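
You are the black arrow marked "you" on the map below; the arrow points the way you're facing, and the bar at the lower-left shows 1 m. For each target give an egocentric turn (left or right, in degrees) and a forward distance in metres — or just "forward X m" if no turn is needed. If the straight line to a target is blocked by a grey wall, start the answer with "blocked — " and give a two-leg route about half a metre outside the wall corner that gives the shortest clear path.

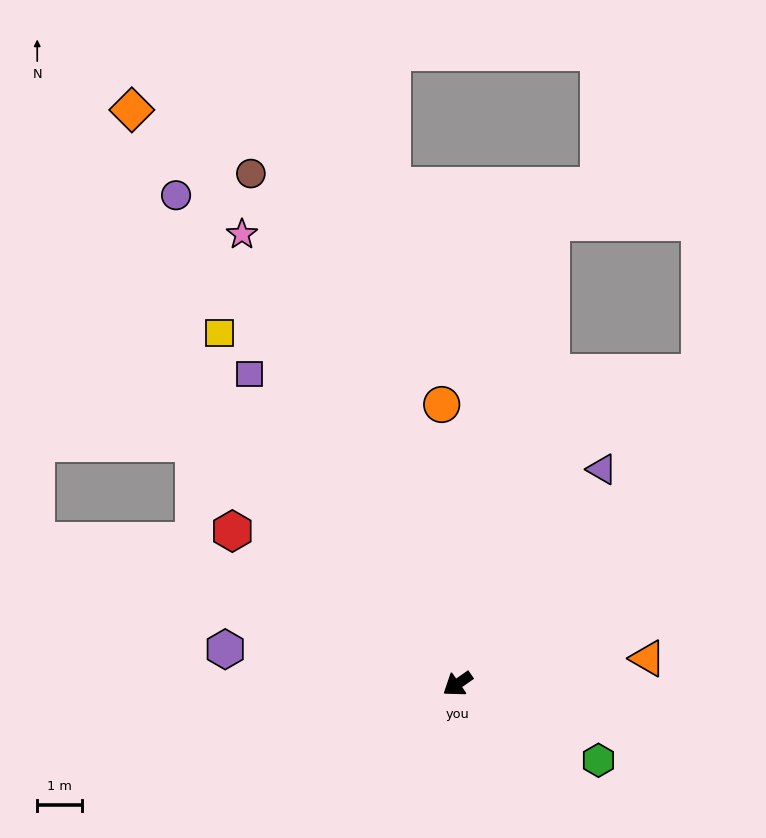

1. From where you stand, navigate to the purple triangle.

turn right 159°, forward 5.8 m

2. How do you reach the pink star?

turn right 99°, forward 11.1 m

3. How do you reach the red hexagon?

turn right 69°, forward 6.1 m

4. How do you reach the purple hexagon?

turn right 43°, forward 5.2 m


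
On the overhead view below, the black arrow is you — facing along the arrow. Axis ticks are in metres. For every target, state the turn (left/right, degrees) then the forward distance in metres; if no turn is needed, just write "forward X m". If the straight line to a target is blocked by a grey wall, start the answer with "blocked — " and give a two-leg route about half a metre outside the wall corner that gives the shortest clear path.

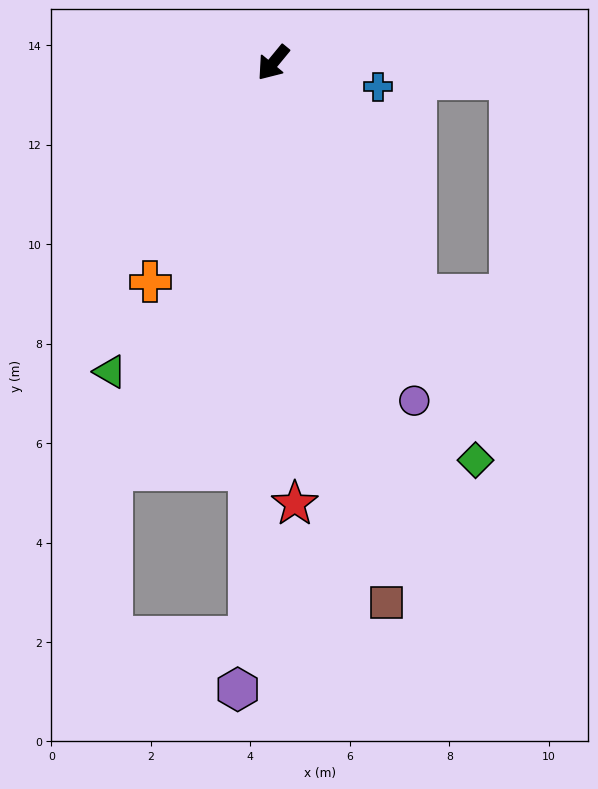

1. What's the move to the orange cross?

turn left 10°, forward 5.0 m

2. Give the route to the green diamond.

turn left 66°, forward 9.0 m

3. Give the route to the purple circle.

turn left 62°, forward 7.4 m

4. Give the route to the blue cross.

turn left 117°, forward 2.2 m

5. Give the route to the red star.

turn left 42°, forward 8.9 m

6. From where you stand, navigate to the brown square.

turn left 51°, forward 11.1 m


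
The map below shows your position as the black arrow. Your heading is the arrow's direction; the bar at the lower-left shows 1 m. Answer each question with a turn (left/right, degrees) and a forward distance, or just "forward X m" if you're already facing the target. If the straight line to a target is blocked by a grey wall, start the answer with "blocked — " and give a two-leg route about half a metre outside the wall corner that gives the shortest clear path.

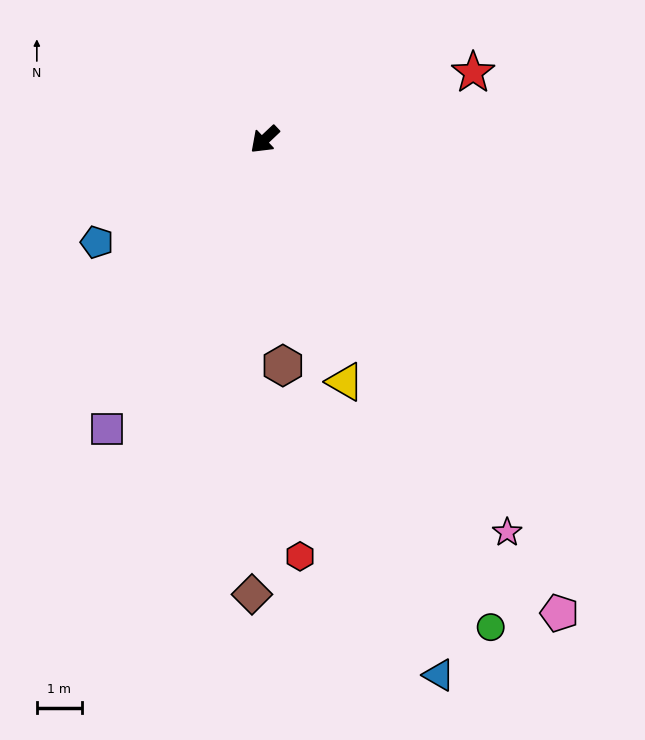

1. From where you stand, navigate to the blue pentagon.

turn right 12°, forward 4.4 m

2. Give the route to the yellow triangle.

turn left 65°, forward 5.7 m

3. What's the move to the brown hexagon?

turn left 51°, forward 5.1 m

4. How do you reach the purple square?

turn left 18°, forward 7.4 m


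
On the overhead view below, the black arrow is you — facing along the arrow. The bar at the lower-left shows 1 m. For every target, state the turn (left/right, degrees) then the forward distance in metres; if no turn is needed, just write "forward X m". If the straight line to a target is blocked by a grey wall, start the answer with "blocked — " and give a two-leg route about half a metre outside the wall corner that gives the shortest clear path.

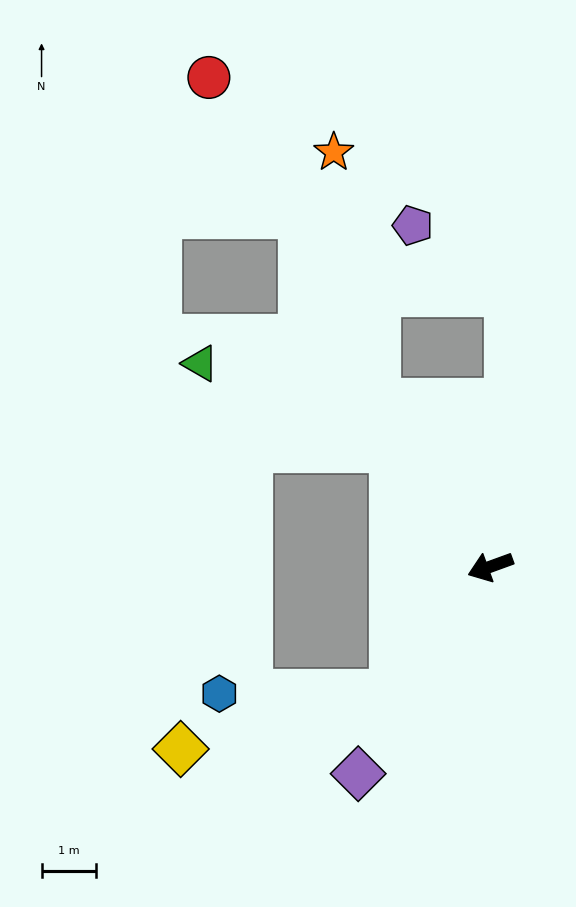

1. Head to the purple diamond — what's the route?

turn left 37°, forward 4.5 m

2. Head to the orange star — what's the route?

blocked — turn right 76°, forward 3.7 m, then turn right 24°, forward 4.7 m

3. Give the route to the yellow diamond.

blocked — turn left 32°, forward 2.9 m, then turn right 37°, forward 4.0 m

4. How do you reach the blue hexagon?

blocked — turn left 32°, forward 2.9 m, then turn right 52°, forward 3.2 m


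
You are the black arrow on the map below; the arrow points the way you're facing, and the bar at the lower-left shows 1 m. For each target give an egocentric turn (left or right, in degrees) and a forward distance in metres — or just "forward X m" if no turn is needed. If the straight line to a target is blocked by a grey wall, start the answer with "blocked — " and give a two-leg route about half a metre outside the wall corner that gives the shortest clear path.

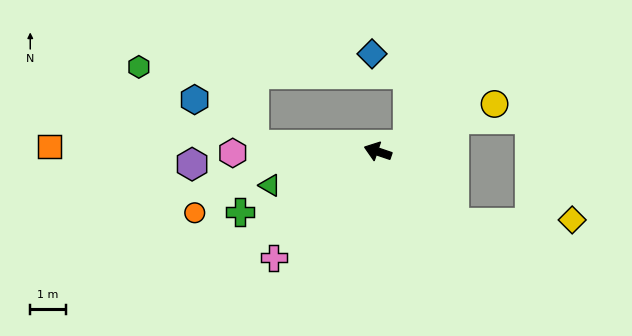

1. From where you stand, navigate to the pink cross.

turn left 64°, forward 4.2 m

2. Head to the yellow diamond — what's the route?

blocked — turn left 156°, forward 2.9 m, then turn left 44°, forward 3.3 m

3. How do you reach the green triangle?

turn left 36°, forward 3.2 m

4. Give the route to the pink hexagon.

turn left 19°, forward 4.1 m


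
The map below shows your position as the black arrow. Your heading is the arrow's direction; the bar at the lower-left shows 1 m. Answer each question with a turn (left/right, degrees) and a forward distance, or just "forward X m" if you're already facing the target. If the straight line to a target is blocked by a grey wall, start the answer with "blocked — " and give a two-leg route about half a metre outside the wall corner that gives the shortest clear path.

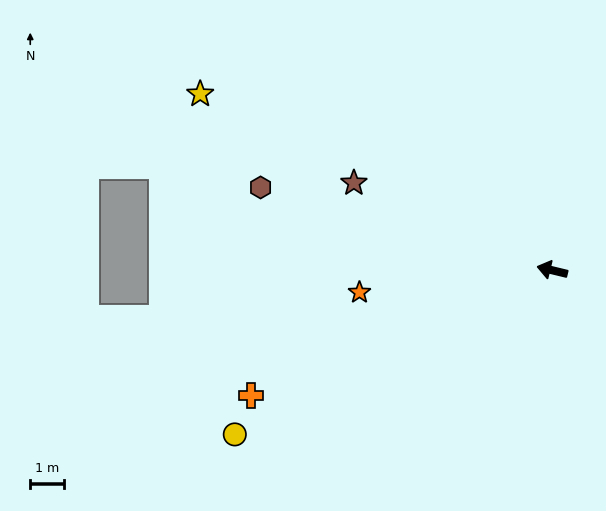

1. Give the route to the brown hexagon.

turn right 2°, forward 9.0 m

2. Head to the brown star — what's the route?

turn right 10°, forward 6.5 m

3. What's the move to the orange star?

turn left 20°, forward 5.8 m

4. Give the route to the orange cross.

turn left 36°, forward 9.7 m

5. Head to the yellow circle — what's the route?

turn left 41°, forward 10.6 m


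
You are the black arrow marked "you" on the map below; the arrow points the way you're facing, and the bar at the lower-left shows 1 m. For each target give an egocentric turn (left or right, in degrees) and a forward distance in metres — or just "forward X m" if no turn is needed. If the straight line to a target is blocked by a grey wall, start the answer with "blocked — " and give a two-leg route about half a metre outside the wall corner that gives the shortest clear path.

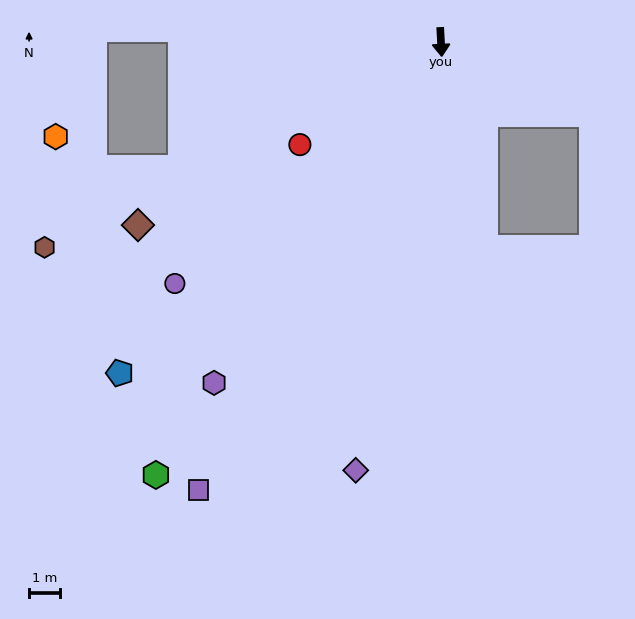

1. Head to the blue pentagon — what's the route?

turn right 47°, forward 14.9 m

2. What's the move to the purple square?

turn right 31°, forward 16.4 m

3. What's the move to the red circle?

turn right 57°, forward 5.6 m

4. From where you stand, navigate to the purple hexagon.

turn right 37°, forward 13.2 m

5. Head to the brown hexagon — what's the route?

turn right 66°, forward 14.4 m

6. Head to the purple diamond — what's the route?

turn right 14°, forward 14.1 m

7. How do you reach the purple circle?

turn right 51°, forward 11.6 m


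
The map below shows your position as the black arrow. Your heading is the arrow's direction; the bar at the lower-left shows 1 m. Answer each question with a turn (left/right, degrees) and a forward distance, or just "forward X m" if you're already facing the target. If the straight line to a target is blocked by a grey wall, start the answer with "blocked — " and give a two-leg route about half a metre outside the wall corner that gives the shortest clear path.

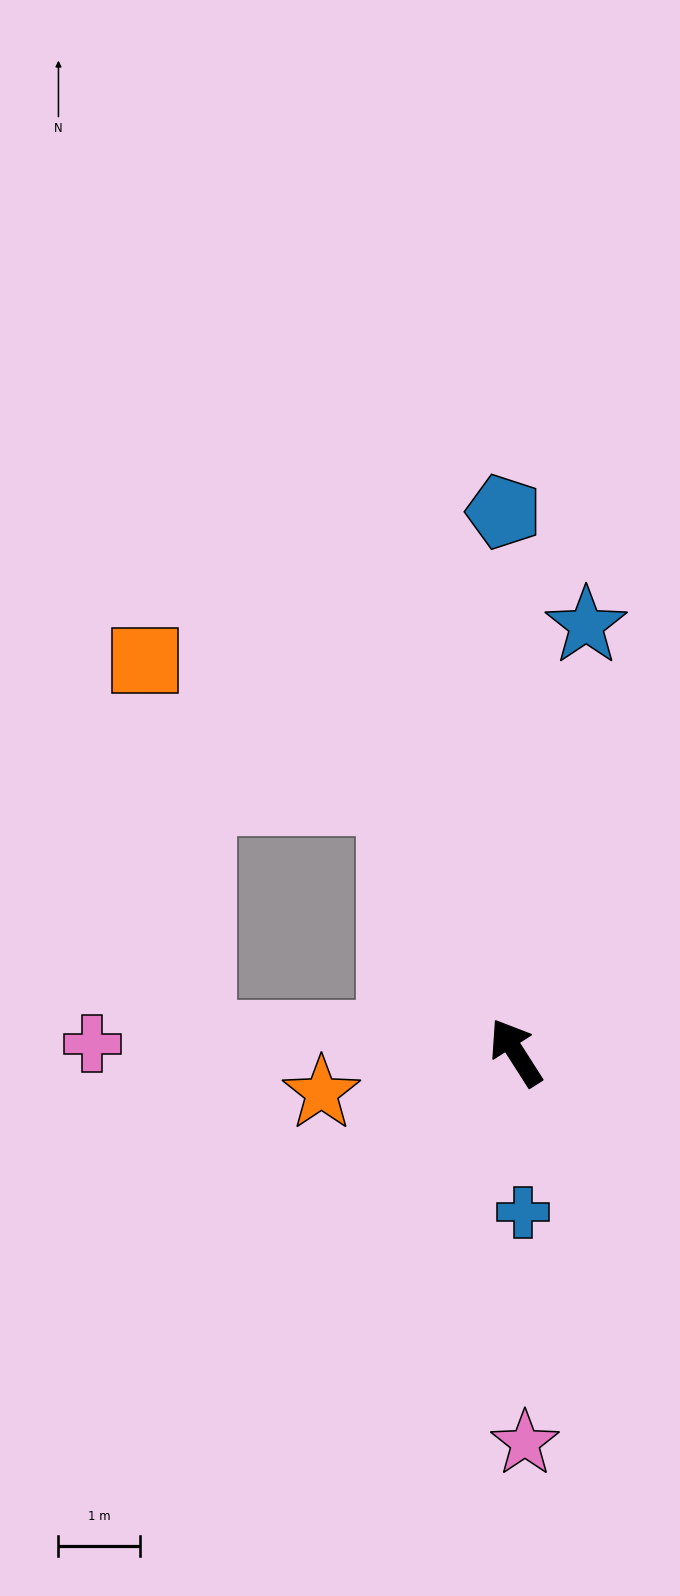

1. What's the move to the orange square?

blocked — turn right 6°, forward 3.4 m, then turn left 34°, forward 3.5 m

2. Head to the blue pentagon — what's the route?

turn right 31°, forward 6.6 m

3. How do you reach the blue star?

turn right 42°, forward 5.3 m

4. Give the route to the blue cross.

turn left 150°, forward 1.9 m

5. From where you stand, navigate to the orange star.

turn left 69°, forward 2.4 m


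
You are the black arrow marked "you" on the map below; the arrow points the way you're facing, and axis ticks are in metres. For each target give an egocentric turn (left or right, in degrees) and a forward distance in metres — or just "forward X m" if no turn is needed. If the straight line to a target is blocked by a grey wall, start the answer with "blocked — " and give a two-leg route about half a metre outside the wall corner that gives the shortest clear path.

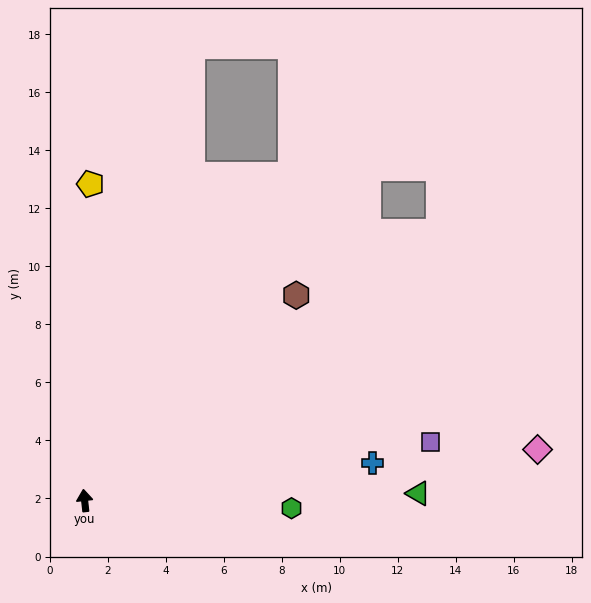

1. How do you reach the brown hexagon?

turn right 52°, forward 10.2 m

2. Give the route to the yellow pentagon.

turn right 7°, forward 10.9 m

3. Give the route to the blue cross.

turn right 89°, forward 10.0 m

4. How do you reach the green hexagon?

turn right 98°, forward 7.1 m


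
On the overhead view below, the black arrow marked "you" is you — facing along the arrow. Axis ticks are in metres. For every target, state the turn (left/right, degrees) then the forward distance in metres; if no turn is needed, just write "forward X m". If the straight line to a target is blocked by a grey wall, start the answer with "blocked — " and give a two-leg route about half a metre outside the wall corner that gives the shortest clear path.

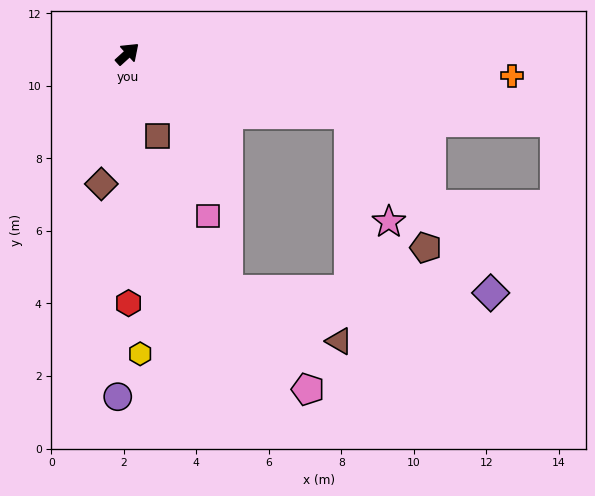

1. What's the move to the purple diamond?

blocked — turn right 57°, forward 6.3 m, then turn right 37°, forward 6.3 m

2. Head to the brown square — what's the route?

turn right 112°, forward 2.4 m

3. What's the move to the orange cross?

turn right 46°, forward 10.6 m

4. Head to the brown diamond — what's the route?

turn right 144°, forward 3.7 m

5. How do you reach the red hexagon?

turn right 132°, forward 6.9 m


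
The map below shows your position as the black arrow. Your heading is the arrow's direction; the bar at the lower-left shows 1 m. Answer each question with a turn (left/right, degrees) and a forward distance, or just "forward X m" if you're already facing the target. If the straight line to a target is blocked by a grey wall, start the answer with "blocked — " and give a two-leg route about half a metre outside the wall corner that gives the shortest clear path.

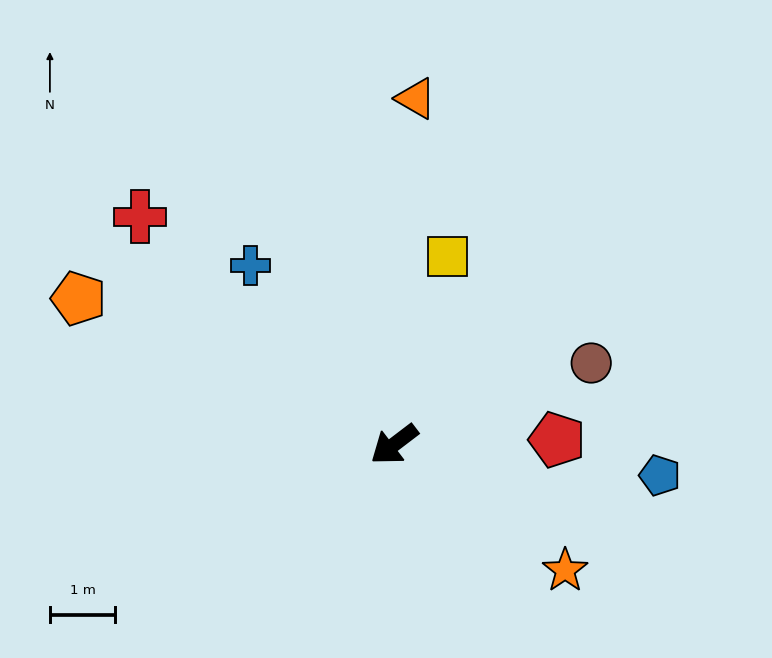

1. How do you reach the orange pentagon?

turn right 62°, forward 5.3 m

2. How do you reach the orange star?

turn left 106°, forward 3.2 m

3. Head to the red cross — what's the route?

turn right 79°, forward 5.2 m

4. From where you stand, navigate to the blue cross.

turn right 89°, forward 3.5 m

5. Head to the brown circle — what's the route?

turn left 165°, forward 3.3 m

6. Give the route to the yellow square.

turn right 143°, forward 3.0 m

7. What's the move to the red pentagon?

turn left 144°, forward 2.5 m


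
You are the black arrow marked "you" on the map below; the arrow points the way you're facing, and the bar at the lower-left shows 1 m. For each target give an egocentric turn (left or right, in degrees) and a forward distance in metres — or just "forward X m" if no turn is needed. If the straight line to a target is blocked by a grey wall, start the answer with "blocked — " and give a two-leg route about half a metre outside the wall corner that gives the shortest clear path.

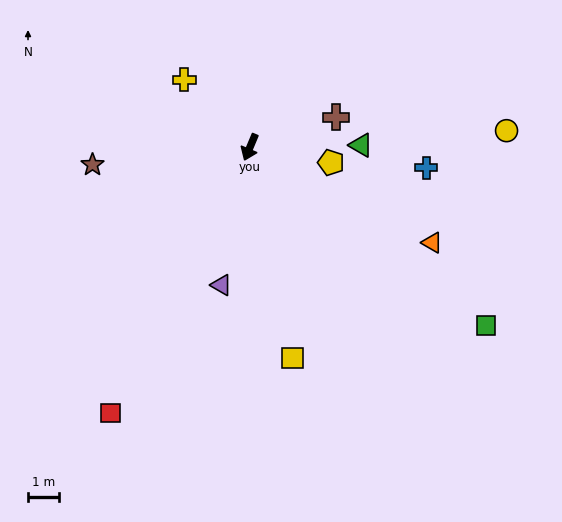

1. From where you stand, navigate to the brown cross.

turn left 132°, forward 3.0 m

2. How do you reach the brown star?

turn right 61°, forward 5.2 m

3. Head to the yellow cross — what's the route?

turn right 113°, forward 3.1 m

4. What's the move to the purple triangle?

turn left 11°, forward 4.6 m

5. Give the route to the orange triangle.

turn left 85°, forward 6.7 m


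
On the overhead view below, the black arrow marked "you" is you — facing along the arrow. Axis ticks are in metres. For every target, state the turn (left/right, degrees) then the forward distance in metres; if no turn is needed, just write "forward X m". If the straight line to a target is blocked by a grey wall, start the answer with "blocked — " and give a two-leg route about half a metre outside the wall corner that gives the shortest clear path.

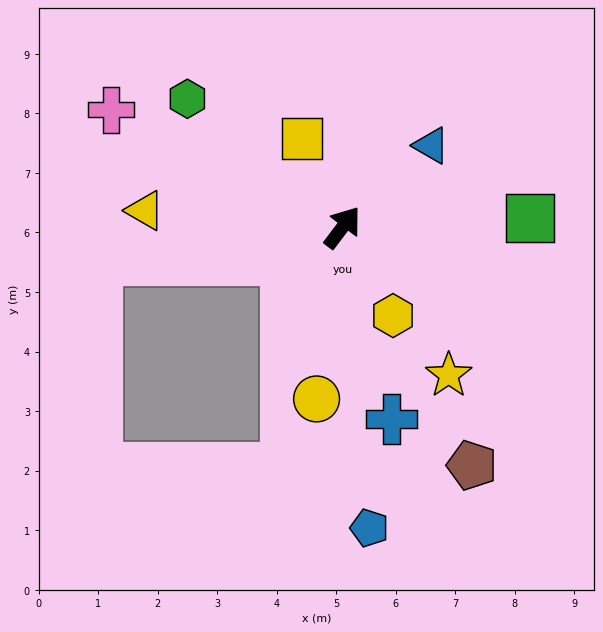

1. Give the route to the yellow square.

turn left 62°, forward 1.6 m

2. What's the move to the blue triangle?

turn right 10°, forward 2.0 m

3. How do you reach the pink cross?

turn left 100°, forward 4.4 m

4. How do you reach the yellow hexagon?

turn right 113°, forward 1.7 m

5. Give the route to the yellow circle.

turn right 152°, forward 2.9 m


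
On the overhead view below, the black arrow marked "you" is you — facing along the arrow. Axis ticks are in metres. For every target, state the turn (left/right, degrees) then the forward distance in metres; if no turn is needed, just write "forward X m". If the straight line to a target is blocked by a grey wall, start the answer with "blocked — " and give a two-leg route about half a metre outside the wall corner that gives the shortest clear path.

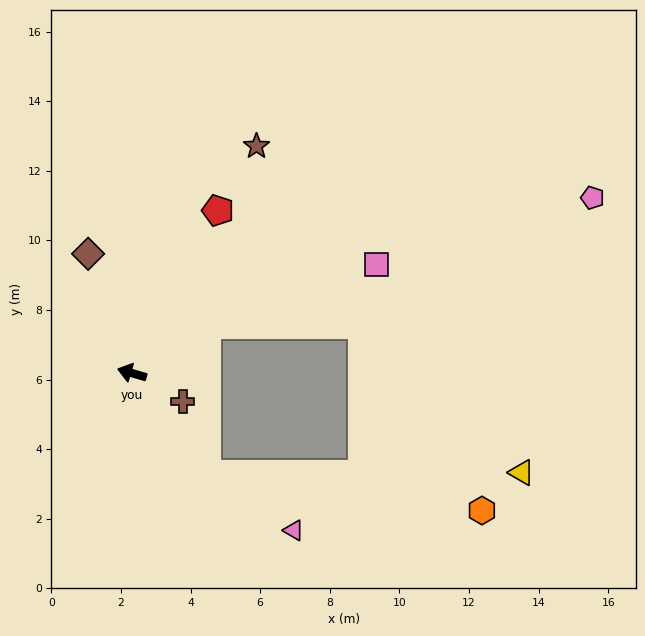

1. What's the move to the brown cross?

turn left 167°, forward 1.7 m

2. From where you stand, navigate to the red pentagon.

turn right 102°, forward 5.3 m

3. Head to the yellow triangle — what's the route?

blocked — turn left 142°, forward 3.6 m, then turn left 55°, forward 9.1 m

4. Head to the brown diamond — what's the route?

turn right 54°, forward 3.7 m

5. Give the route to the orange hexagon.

blocked — turn left 142°, forward 3.6 m, then turn left 47°, forward 8.0 m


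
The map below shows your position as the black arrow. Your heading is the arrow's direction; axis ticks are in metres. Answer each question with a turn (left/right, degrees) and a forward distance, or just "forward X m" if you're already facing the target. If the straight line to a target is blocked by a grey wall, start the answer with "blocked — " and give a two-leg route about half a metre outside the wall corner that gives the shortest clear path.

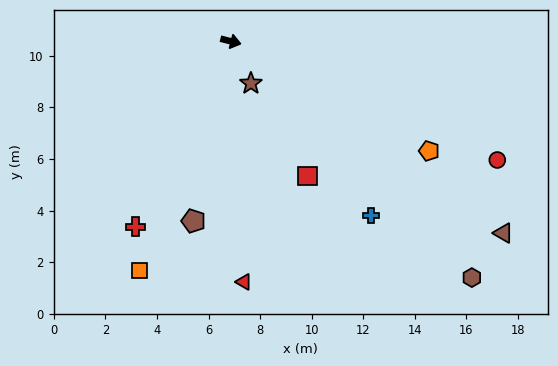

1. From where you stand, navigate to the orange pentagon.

turn right 15°, forward 8.8 m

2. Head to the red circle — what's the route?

turn right 10°, forward 11.3 m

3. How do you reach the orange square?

turn right 97°, forward 9.6 m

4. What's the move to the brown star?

turn right 50°, forward 1.8 m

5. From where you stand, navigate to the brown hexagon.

turn right 30°, forward 13.1 m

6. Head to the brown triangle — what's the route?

turn right 21°, forward 12.9 m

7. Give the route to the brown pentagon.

turn right 87°, forward 7.1 m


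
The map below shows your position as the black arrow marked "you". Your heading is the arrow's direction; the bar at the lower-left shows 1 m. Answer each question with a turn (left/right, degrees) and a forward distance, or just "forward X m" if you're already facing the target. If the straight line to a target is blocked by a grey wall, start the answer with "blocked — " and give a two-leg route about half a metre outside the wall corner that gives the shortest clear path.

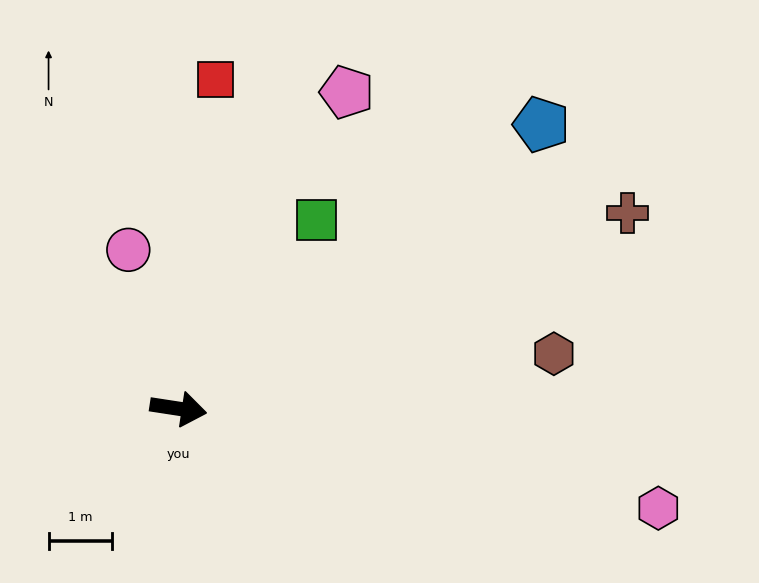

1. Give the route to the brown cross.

turn left 32°, forward 7.7 m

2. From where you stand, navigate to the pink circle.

turn left 116°, forward 2.6 m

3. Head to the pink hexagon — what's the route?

turn right 3°, forward 7.7 m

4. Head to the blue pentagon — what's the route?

turn left 47°, forward 7.2 m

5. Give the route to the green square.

turn left 62°, forward 3.7 m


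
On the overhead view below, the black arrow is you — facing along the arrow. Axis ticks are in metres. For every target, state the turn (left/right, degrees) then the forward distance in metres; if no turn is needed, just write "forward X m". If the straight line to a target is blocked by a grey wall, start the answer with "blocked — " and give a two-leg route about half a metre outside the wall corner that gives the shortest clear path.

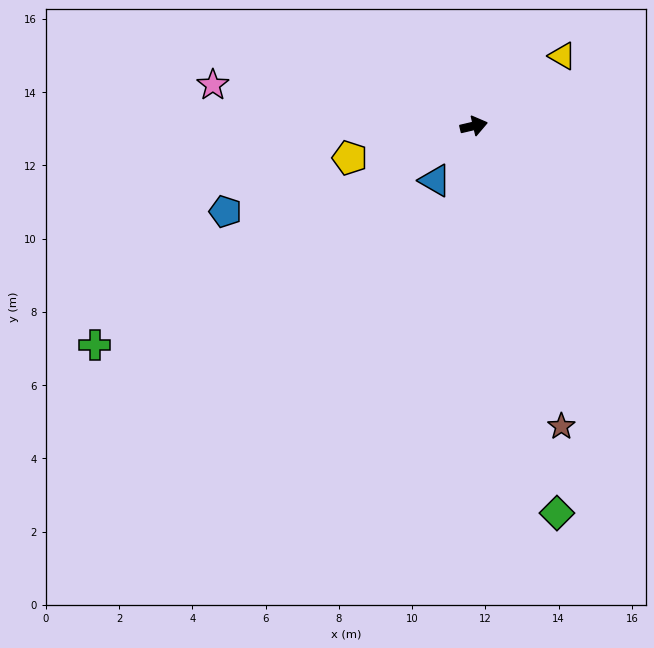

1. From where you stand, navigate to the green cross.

turn right 163°, forward 12.0 m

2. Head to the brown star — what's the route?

turn right 87°, forward 8.5 m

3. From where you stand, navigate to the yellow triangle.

turn left 25°, forward 3.1 m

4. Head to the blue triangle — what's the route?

turn right 139°, forward 1.8 m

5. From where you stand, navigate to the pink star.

turn left 158°, forward 7.2 m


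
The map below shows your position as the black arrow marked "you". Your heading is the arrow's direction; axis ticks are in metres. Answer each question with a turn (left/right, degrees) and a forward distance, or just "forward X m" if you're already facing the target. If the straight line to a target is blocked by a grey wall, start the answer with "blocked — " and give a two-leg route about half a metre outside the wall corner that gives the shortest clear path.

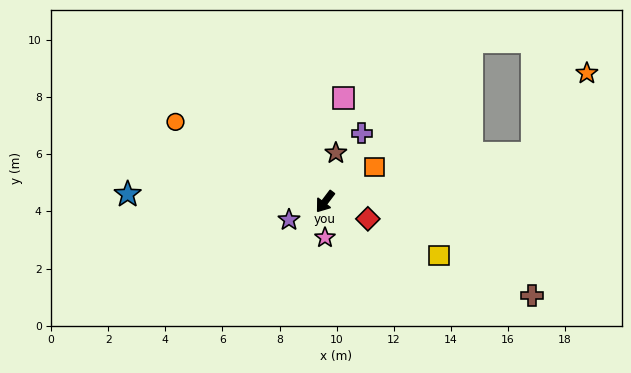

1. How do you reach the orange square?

turn left 162°, forward 2.1 m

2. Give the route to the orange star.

blocked — turn left 140°, forward 7.5 m, then turn left 43°, forward 3.4 m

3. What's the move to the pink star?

turn left 37°, forward 1.3 m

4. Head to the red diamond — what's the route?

turn left 105°, forward 1.6 m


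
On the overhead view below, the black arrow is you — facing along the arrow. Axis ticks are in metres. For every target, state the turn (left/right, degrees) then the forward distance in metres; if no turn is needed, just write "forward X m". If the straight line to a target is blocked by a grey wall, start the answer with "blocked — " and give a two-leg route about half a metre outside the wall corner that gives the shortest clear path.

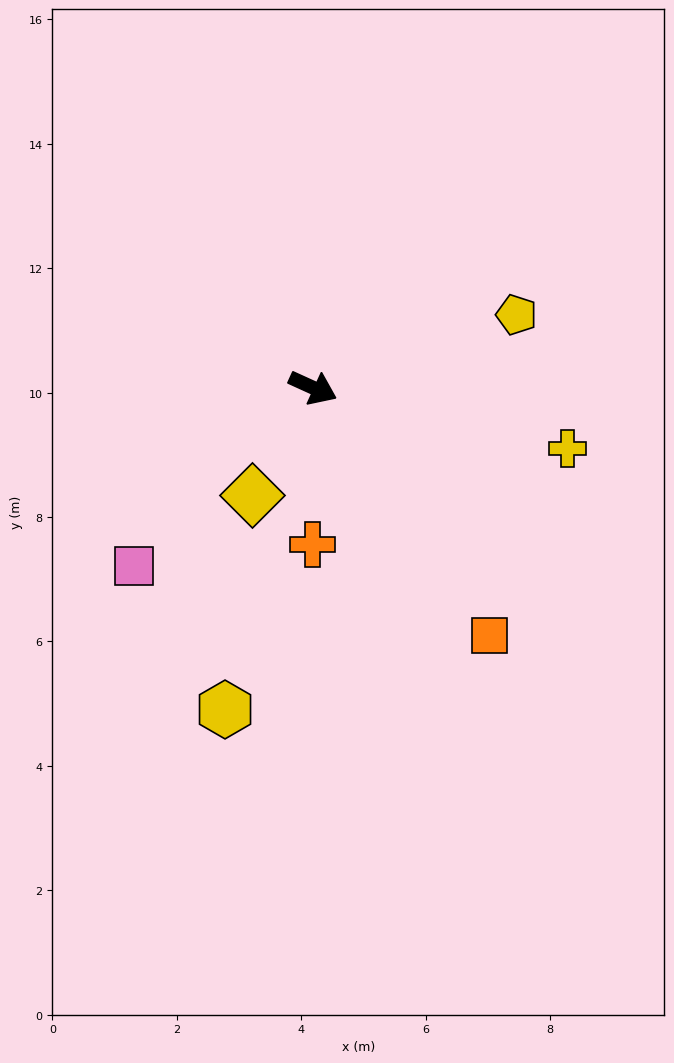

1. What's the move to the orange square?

turn right 30°, forward 4.9 m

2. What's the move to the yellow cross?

turn left 11°, forward 4.2 m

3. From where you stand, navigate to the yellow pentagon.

turn left 44°, forward 3.5 m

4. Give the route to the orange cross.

turn right 66°, forward 2.5 m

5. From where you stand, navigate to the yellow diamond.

turn right 95°, forward 2.0 m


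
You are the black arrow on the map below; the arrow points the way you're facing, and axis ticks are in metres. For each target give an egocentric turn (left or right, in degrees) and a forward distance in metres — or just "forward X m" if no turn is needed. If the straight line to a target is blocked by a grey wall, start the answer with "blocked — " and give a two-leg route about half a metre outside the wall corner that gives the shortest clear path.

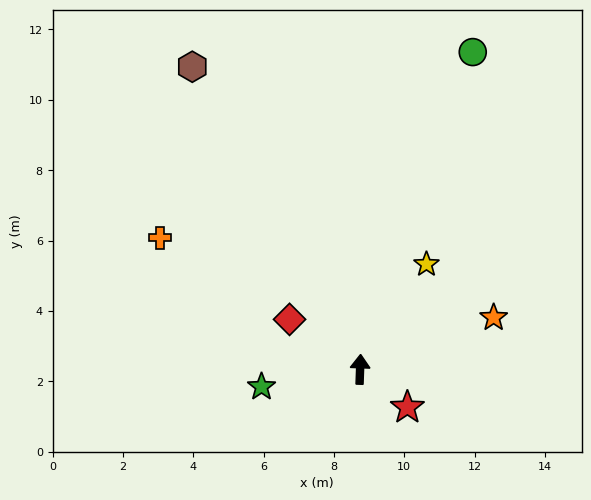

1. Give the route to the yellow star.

turn right 30°, forward 3.5 m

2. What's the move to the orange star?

turn right 67°, forward 4.1 m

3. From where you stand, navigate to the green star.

turn left 102°, forward 2.8 m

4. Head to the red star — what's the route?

turn right 127°, forward 1.7 m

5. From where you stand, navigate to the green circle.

turn right 17°, forward 9.6 m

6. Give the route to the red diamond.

turn left 57°, forward 2.5 m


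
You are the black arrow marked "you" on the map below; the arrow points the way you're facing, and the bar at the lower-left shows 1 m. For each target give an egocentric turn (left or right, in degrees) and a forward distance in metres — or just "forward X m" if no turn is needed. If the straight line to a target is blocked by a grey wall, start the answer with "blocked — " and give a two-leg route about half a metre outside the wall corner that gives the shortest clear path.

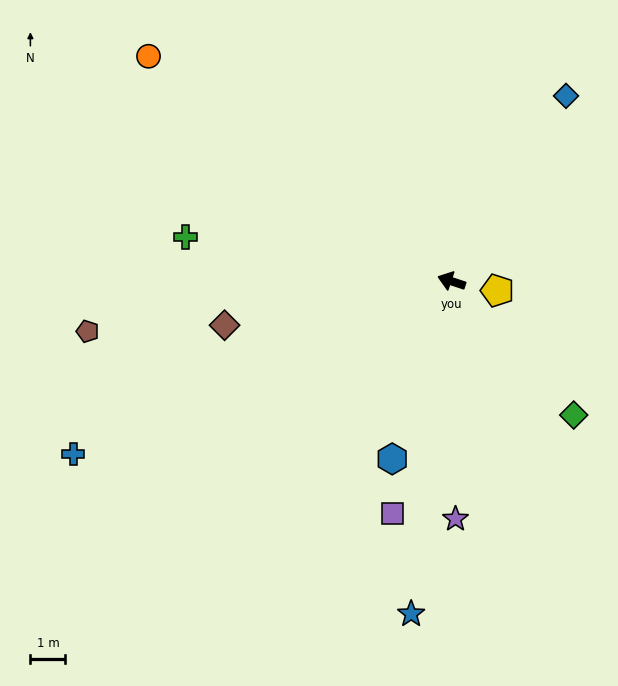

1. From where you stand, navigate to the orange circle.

turn right 18°, forward 10.8 m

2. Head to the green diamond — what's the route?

turn left 151°, forward 5.2 m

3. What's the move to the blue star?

turn left 102°, forward 9.6 m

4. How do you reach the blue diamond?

turn right 103°, forward 6.2 m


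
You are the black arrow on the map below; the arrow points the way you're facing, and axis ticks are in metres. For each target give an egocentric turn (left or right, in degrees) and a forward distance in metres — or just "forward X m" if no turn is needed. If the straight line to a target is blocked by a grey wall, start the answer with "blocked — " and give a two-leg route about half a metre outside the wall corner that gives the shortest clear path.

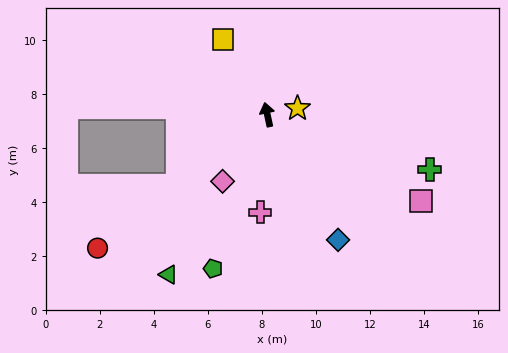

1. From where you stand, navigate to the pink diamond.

turn left 134°, forward 3.0 m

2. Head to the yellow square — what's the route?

turn left 18°, forward 3.2 m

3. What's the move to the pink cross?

turn left 164°, forward 3.6 m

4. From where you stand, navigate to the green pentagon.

turn left 148°, forward 6.0 m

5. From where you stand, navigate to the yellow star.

turn right 90°, forward 1.1 m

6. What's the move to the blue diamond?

turn right 163°, forward 5.3 m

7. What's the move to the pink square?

turn right 132°, forward 6.5 m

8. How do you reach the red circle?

turn left 116°, forward 8.0 m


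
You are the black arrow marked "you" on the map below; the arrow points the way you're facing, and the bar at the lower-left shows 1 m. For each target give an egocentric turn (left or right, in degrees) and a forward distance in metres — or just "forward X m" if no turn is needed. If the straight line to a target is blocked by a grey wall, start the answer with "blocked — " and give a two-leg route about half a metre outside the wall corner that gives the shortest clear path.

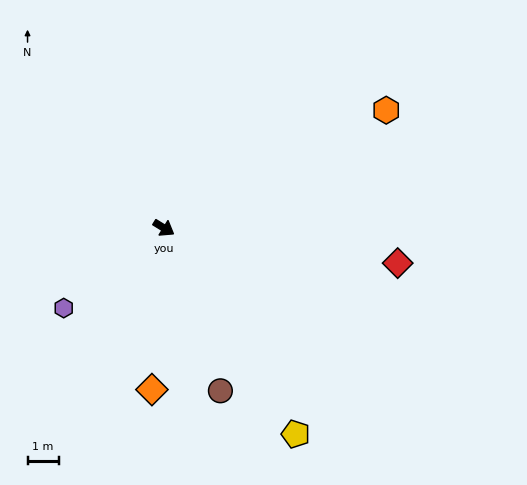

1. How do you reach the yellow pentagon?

turn right 26°, forward 7.9 m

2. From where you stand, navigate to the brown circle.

turn right 39°, forward 5.5 m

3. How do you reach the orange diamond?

turn right 63°, forward 5.2 m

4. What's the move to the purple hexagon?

turn right 110°, forward 4.1 m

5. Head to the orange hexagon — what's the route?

turn left 59°, forward 8.1 m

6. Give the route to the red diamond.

turn left 23°, forward 7.6 m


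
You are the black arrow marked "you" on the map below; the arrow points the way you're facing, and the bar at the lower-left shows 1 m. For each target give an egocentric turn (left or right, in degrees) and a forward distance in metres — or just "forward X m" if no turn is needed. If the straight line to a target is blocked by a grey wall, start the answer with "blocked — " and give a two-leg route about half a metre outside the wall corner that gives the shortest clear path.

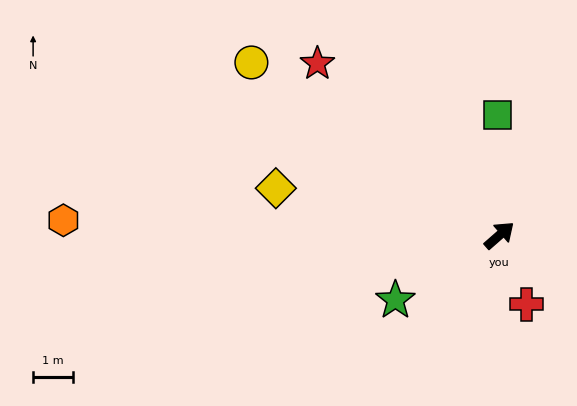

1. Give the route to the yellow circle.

turn left 104°, forward 7.5 m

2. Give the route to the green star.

turn left 171°, forward 3.1 m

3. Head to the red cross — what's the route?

turn right 110°, forward 1.8 m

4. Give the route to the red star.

turn left 95°, forward 6.2 m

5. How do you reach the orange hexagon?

turn left 137°, forward 10.9 m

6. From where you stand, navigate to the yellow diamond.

turn left 127°, forward 5.7 m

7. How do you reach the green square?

turn left 50°, forward 3.0 m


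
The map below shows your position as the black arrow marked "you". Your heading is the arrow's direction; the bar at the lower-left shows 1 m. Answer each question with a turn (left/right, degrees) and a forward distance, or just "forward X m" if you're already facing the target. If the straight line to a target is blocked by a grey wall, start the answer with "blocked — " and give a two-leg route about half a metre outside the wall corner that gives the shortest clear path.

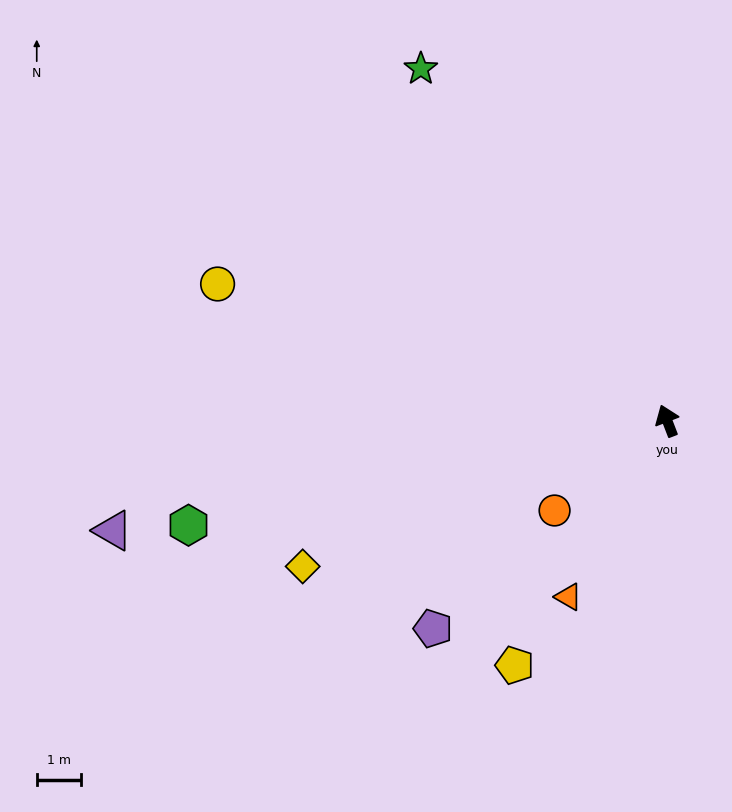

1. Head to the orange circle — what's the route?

turn left 108°, forward 3.2 m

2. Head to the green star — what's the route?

turn left 14°, forward 9.6 m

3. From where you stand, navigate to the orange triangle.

turn left 130°, forward 4.5 m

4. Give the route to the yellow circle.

turn left 52°, forward 10.6 m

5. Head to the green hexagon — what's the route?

turn left 81°, forward 11.0 m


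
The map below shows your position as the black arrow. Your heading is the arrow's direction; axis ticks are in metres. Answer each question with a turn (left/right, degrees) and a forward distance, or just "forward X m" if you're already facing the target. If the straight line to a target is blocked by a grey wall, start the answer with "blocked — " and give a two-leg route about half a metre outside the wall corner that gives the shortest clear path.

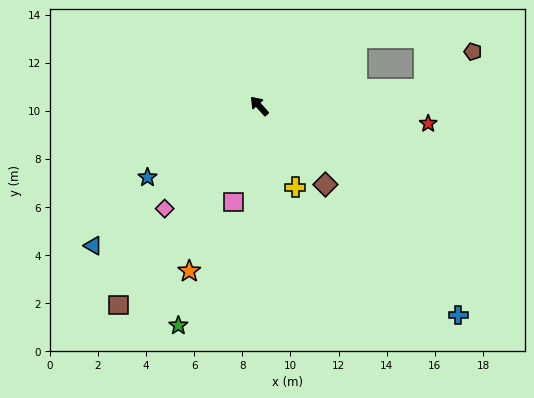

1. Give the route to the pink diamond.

turn left 95°, forward 5.8 m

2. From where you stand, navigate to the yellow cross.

turn left 162°, forward 3.7 m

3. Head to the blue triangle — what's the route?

turn left 88°, forward 9.0 m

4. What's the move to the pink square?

turn left 123°, forward 4.1 m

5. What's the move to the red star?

turn right 138°, forward 7.1 m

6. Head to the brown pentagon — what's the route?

blocked — turn right 126°, forward 6.9 m, then turn left 31°, forward 2.6 m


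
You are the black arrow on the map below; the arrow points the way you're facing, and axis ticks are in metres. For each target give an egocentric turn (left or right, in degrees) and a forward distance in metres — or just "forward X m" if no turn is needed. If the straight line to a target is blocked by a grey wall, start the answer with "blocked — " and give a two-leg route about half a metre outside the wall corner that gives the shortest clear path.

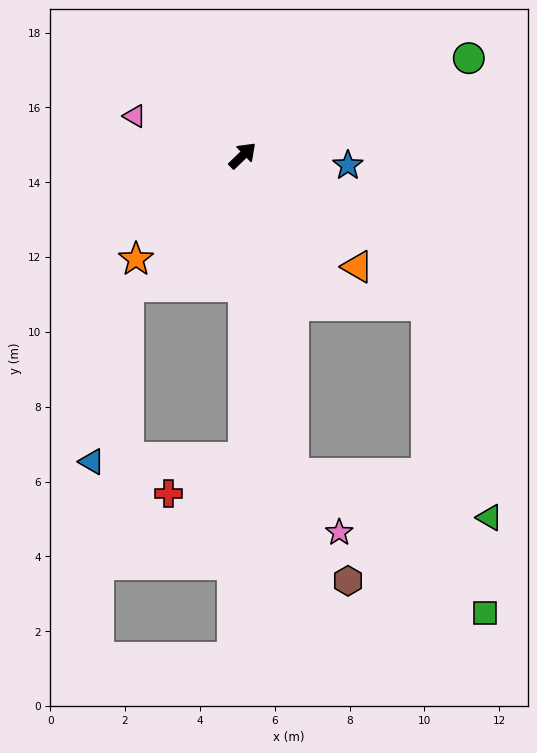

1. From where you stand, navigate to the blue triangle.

blocked — turn right 134°, forward 8.1 m, then turn right 89°, forward 4.1 m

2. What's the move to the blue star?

turn right 49°, forward 2.8 m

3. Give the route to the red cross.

blocked — turn right 134°, forward 8.1 m, then turn right 64°, forward 2.2 m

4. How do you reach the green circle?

turn right 21°, forward 6.6 m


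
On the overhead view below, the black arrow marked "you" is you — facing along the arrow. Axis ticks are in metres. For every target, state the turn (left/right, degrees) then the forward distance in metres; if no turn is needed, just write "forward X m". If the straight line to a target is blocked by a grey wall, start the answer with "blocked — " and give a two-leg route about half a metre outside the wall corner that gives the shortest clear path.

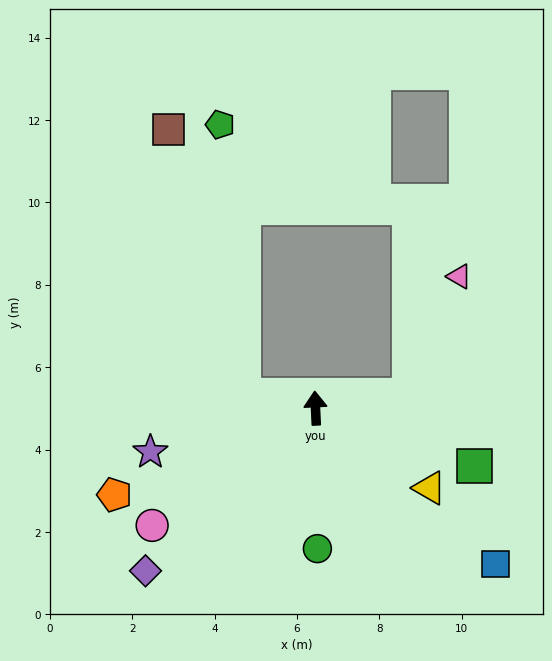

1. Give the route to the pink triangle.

blocked — turn right 85°, forward 2.3 m, then turn left 60°, forward 3.1 m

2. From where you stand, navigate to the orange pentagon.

turn left 111°, forward 5.3 m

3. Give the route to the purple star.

turn left 102°, forward 4.1 m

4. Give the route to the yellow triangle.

turn right 128°, forward 3.4 m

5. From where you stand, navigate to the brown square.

blocked — turn left 78°, forward 1.8 m, then turn right 65°, forward 6.7 m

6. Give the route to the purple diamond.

turn left 131°, forward 5.7 m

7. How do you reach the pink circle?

turn left 123°, forward 4.9 m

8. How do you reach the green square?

turn right 113°, forward 4.1 m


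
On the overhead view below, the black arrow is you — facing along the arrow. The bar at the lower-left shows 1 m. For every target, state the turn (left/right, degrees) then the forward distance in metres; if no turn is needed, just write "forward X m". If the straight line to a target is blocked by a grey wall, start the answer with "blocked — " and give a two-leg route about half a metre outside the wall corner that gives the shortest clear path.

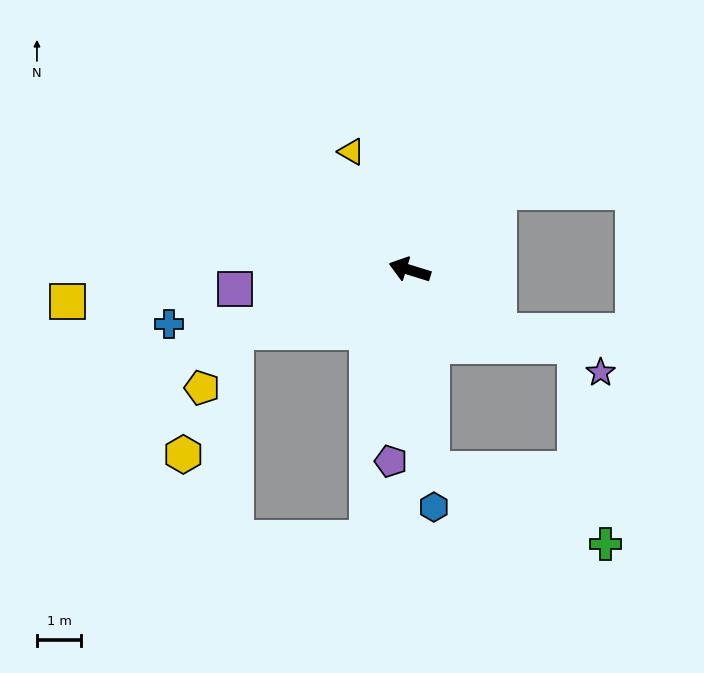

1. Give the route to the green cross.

blocked — turn left 113°, forward 4.5 m, then turn left 61°, forward 4.3 m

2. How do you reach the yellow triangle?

turn right 47°, forward 3.0 m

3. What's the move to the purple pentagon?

turn left 102°, forward 4.3 m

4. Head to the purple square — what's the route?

turn left 23°, forward 4.0 m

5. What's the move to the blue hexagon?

turn left 113°, forward 5.4 m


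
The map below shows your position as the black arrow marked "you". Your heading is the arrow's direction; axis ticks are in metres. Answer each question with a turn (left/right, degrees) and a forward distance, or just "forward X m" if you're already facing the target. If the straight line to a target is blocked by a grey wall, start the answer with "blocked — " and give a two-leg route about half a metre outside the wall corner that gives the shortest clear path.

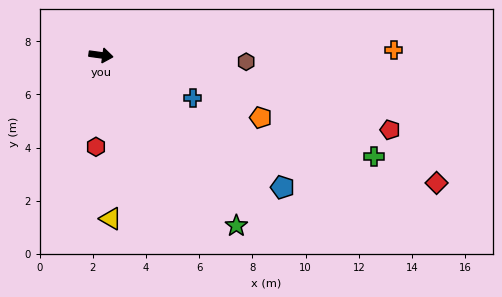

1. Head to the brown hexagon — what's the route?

turn left 5°, forward 5.5 m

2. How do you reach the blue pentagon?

turn right 28°, forward 8.4 m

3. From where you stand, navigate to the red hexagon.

turn right 85°, forward 3.4 m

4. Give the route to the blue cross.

turn right 17°, forward 3.8 m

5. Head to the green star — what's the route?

turn right 44°, forward 8.2 m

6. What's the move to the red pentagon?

turn right 7°, forward 11.2 m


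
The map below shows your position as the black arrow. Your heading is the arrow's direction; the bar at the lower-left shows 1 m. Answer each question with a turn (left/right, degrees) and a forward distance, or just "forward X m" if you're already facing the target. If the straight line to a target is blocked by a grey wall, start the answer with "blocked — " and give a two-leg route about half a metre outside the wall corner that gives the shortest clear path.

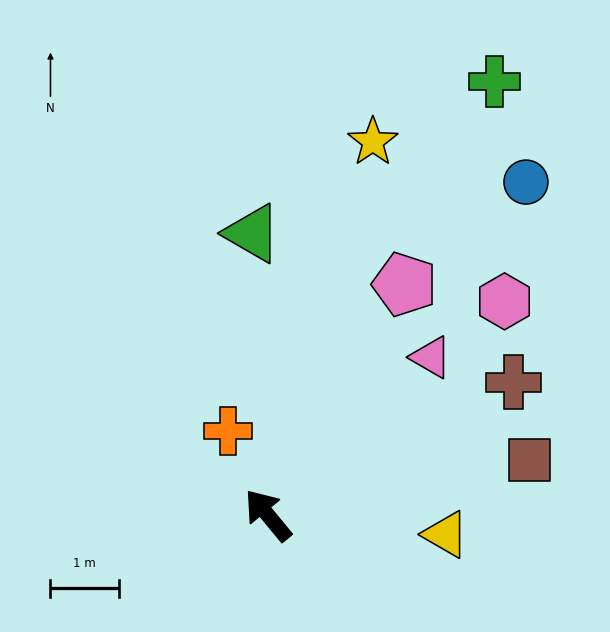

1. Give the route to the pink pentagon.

turn right 70°, forward 3.9 m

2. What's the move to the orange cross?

turn right 14°, forward 1.4 m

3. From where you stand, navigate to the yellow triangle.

turn right 136°, forward 2.6 m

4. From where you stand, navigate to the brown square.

turn right 118°, forward 3.9 m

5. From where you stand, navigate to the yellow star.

turn right 55°, forward 5.7 m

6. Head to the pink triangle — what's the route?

turn right 85°, forward 3.3 m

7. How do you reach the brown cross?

turn right 101°, forward 4.1 m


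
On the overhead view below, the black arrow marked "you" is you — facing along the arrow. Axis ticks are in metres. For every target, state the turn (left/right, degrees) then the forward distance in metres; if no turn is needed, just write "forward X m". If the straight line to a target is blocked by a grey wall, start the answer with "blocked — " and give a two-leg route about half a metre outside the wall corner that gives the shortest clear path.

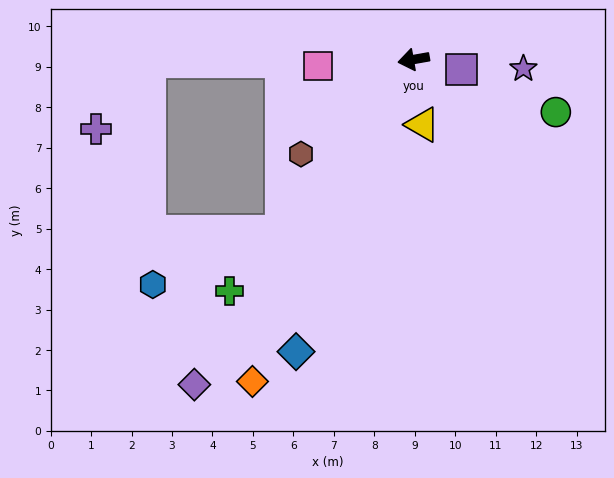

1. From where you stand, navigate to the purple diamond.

turn left 46°, forward 9.7 m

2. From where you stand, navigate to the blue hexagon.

blocked — turn left 43°, forward 5.4 m, then turn right 31°, forward 3.4 m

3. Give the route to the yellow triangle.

turn left 88°, forward 1.6 m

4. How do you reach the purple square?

turn left 158°, forward 1.2 m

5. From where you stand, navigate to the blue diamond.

turn left 58°, forward 7.8 m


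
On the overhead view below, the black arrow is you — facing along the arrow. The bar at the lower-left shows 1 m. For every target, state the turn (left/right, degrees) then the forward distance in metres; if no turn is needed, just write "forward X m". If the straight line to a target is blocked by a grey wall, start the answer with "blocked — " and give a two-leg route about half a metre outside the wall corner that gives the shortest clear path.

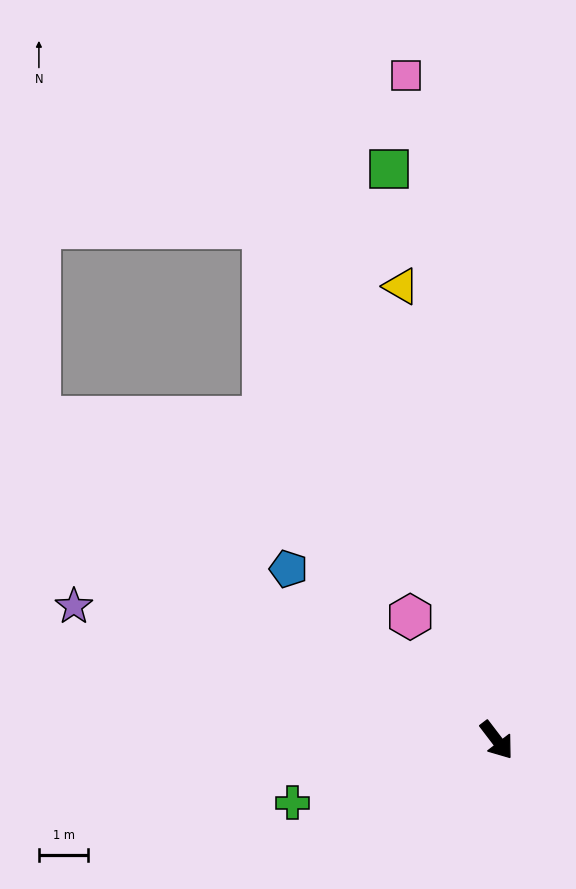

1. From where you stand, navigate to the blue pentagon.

turn right 167°, forward 5.4 m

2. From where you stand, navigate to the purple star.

turn right 145°, forward 9.0 m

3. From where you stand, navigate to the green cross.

turn right 110°, forward 4.3 m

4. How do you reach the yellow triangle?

turn left 155°, forward 9.4 m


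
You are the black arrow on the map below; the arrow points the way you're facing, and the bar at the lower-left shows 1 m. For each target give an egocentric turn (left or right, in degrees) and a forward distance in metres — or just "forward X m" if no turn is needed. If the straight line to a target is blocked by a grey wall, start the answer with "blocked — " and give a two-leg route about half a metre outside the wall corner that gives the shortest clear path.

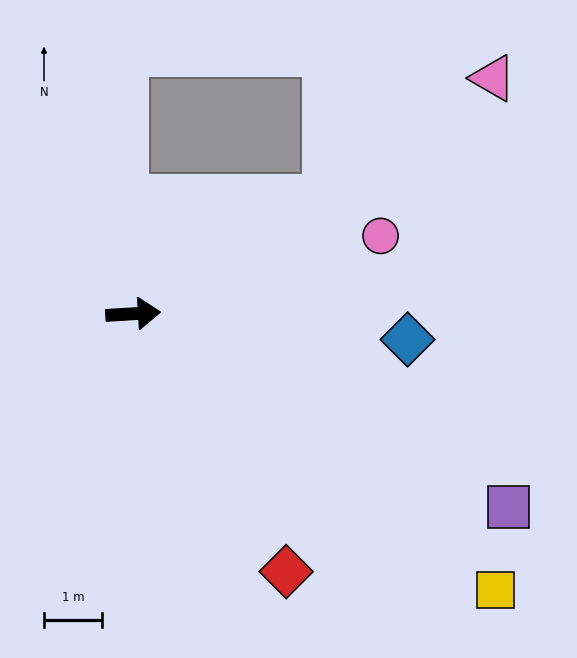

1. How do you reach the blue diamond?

turn right 9°, forward 4.8 m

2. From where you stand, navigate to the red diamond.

turn right 63°, forward 5.2 m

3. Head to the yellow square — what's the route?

turn right 41°, forward 7.9 m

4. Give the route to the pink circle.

turn left 14°, forward 4.5 m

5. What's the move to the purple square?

turn right 31°, forward 7.3 m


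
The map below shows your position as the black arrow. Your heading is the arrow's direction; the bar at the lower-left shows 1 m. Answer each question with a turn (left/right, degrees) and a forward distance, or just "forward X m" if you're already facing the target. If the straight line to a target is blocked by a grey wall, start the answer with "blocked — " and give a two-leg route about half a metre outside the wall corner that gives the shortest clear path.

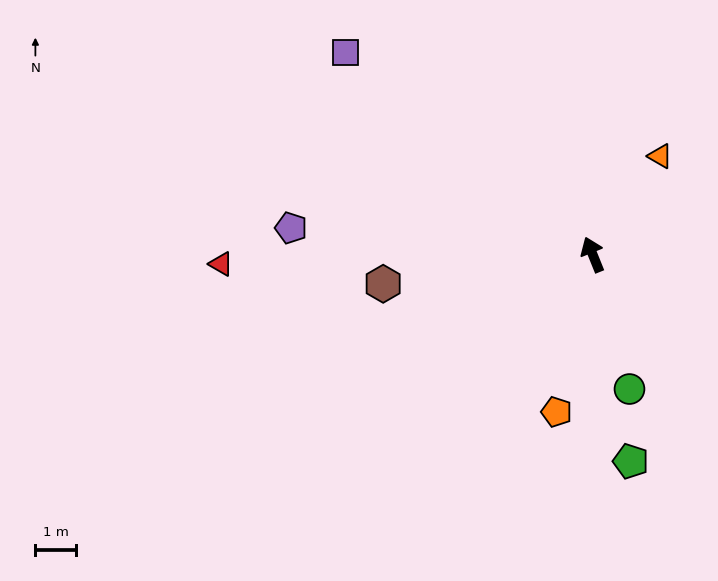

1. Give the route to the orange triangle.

turn right 56°, forward 2.9 m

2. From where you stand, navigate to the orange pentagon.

turn left 145°, forward 3.9 m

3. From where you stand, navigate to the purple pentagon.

turn left 63°, forward 7.4 m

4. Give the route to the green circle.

turn left 173°, forward 3.4 m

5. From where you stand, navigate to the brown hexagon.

turn left 76°, forward 5.1 m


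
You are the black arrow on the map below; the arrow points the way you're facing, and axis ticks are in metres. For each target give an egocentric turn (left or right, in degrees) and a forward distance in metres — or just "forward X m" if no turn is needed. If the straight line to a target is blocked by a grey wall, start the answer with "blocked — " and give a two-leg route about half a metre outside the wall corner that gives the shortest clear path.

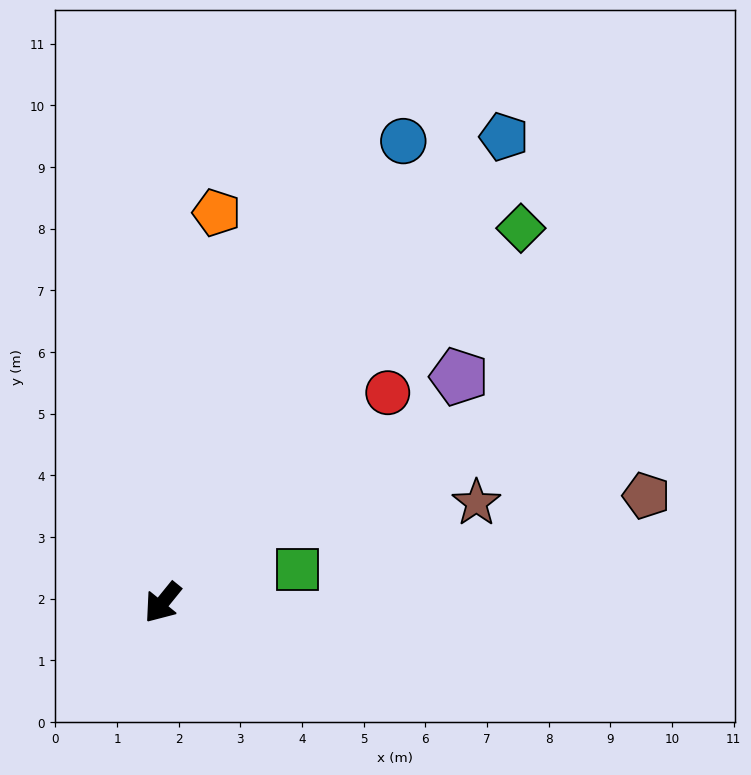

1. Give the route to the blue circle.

turn right 169°, forward 8.4 m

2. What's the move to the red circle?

turn left 172°, forward 5.0 m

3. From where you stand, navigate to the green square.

turn left 143°, forward 2.3 m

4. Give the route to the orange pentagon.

turn right 149°, forward 6.4 m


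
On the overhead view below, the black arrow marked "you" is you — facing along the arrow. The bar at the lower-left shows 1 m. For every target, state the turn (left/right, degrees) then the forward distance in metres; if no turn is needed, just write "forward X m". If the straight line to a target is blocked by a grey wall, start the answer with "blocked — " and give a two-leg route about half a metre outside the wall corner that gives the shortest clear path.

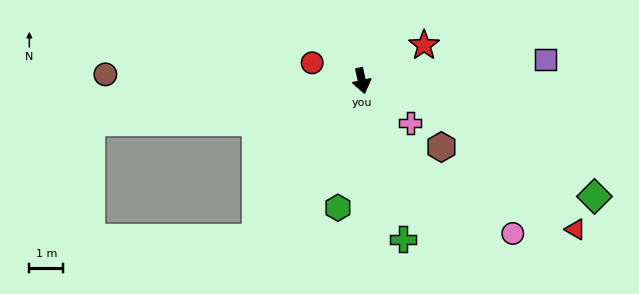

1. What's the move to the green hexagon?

turn right 23°, forward 3.8 m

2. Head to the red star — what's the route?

turn left 107°, forward 2.1 m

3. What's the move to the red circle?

turn right 122°, forward 1.5 m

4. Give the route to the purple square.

turn left 84°, forward 5.4 m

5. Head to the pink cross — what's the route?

turn left 37°, forward 1.9 m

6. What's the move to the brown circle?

turn right 104°, forward 7.5 m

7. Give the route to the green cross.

turn left 2°, forward 4.8 m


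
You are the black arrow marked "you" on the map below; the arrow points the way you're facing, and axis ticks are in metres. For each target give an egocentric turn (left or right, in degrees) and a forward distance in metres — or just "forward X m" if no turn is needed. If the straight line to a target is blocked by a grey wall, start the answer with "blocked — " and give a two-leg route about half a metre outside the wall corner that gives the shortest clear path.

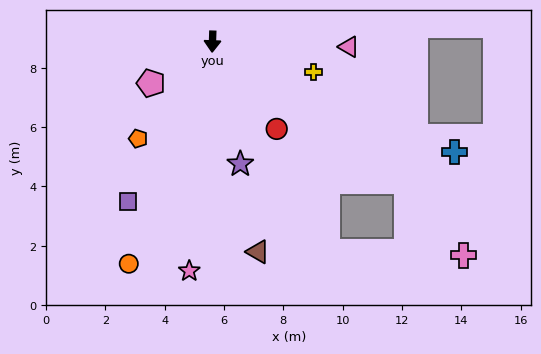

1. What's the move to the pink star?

turn right 4°, forward 7.8 m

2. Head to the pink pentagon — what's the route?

turn right 54°, forward 2.5 m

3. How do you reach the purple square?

turn right 26°, forward 6.1 m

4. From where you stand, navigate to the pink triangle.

turn left 90°, forward 4.6 m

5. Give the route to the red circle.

turn left 38°, forward 3.7 m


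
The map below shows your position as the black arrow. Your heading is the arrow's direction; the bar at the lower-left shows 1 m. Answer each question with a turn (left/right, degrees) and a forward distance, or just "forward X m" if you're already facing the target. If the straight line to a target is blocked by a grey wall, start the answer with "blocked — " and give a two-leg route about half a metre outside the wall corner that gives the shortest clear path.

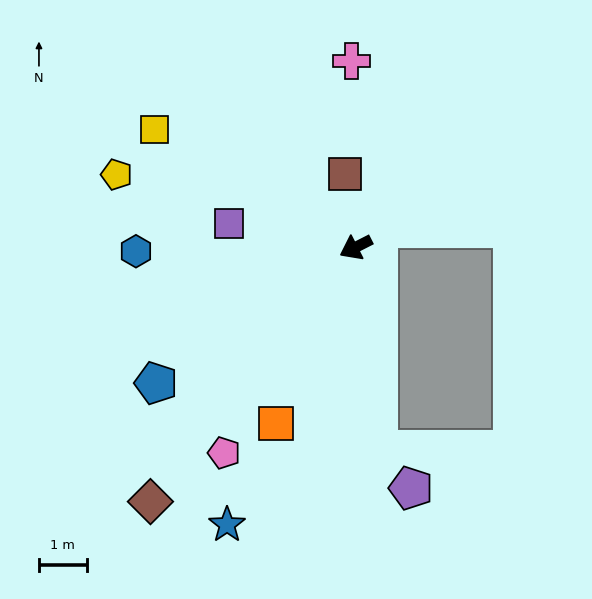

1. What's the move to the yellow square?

turn right 57°, forward 4.9 m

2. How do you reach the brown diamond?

turn left 24°, forward 6.8 m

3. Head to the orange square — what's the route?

turn left 39°, forward 4.0 m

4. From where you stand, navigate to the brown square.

turn right 108°, forward 1.5 m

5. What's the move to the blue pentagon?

turn left 7°, forward 5.1 m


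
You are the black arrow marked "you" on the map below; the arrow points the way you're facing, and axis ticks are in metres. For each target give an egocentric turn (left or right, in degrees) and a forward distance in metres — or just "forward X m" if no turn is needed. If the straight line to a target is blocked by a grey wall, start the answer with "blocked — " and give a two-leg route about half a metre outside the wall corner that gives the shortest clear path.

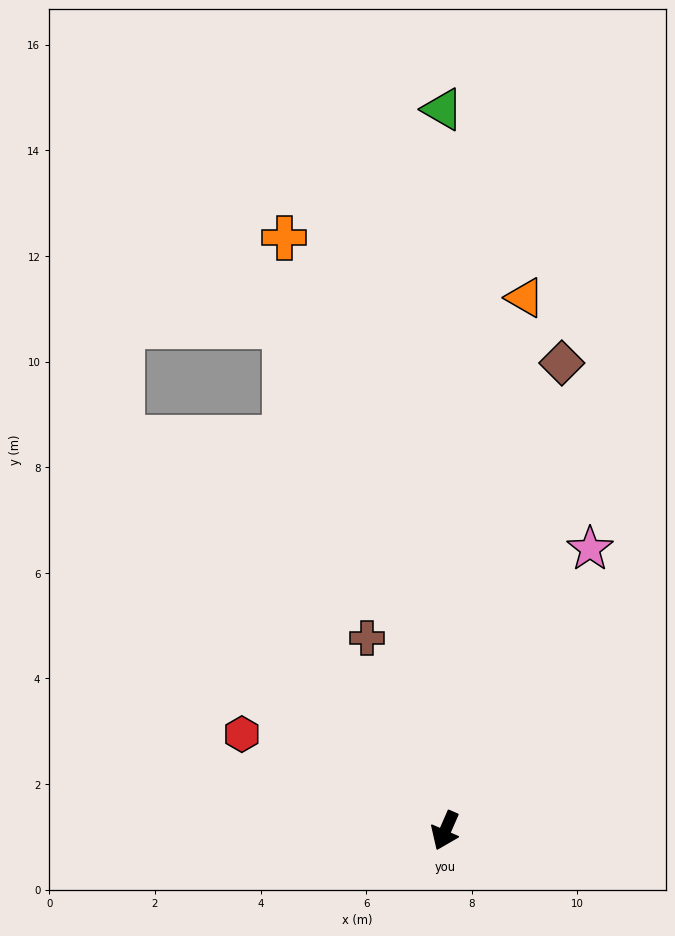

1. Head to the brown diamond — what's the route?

turn right 170°, forward 9.1 m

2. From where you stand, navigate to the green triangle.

turn right 156°, forward 13.7 m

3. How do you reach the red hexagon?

turn right 92°, forward 4.3 m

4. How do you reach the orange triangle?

turn right 165°, forward 10.2 m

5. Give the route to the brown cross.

turn right 134°, forward 3.9 m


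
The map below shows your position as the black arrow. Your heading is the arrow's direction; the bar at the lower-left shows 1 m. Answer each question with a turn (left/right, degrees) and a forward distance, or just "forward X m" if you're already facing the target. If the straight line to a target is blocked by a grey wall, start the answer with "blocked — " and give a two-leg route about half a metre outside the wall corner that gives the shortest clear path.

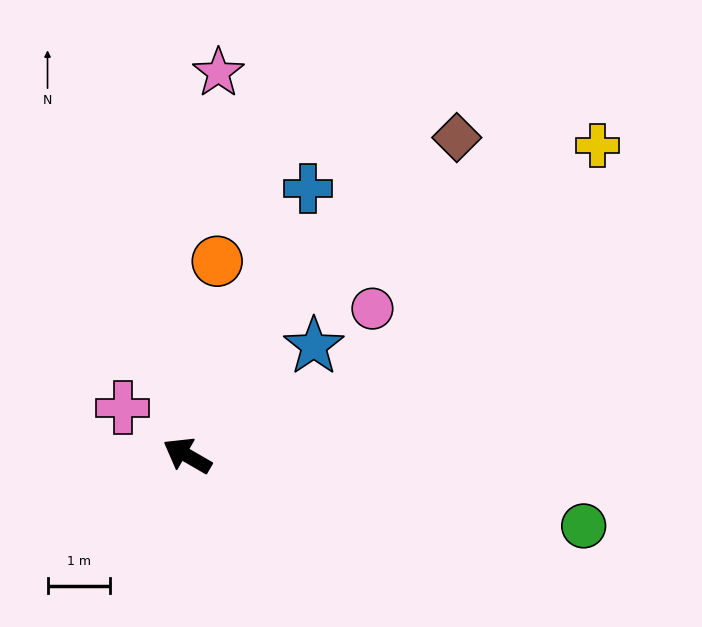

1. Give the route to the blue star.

turn right 109°, forward 2.7 m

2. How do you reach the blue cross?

turn right 84°, forward 4.7 m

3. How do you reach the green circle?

turn right 160°, forward 6.4 m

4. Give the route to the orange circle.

turn right 69°, forward 3.1 m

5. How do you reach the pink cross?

turn right 6°, forward 1.3 m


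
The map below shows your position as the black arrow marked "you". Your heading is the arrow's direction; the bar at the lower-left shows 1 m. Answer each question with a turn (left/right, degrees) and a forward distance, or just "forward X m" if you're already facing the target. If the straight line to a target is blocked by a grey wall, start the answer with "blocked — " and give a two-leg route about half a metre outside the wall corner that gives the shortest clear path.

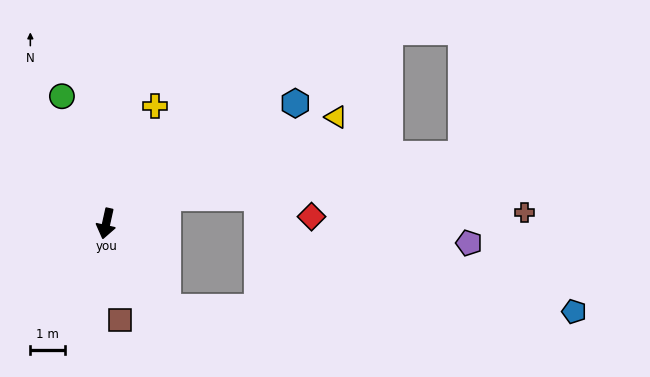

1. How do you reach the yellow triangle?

turn left 127°, forward 7.3 m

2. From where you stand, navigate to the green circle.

turn right 148°, forward 3.9 m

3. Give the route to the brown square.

turn left 21°, forward 2.8 m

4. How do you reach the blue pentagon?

blocked — turn left 48°, forward 3.0 m, then turn left 54°, forward 11.7 m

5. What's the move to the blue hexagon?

turn left 135°, forward 6.4 m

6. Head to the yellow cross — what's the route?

turn left 170°, forward 3.7 m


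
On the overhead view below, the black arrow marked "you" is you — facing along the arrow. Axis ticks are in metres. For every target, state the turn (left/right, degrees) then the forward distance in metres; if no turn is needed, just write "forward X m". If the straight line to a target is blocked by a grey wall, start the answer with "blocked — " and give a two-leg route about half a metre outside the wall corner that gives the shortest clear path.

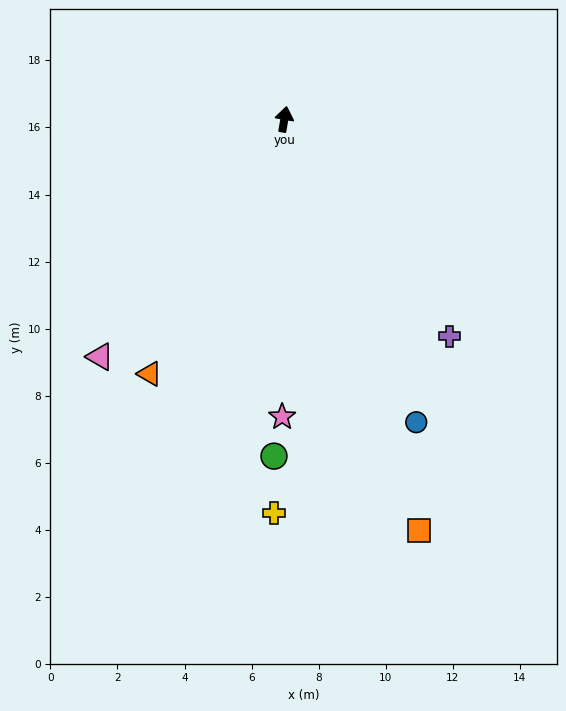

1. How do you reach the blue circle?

turn right 147°, forward 9.9 m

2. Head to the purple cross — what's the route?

turn right 133°, forward 8.1 m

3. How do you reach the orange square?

turn right 152°, forward 12.9 m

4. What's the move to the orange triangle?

turn left 162°, forward 8.6 m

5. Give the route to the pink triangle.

turn left 152°, forward 9.0 m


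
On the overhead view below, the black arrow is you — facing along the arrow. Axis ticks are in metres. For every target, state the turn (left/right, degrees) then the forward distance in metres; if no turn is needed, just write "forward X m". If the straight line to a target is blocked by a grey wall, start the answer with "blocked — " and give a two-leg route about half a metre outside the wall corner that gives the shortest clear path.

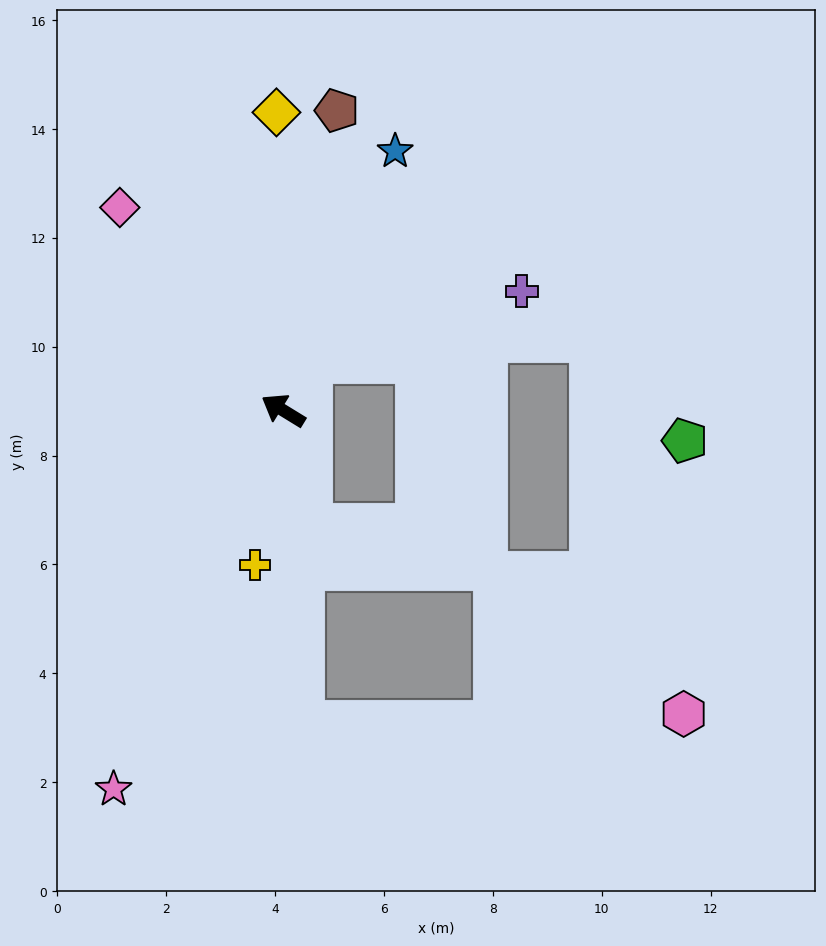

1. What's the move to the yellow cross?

turn left 111°, forward 2.9 m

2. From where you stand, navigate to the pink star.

turn left 97°, forward 7.6 m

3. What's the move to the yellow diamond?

turn right 57°, forward 5.5 m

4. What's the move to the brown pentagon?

turn right 69°, forward 5.6 m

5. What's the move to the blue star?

turn right 82°, forward 5.2 m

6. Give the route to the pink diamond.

turn right 20°, forward 4.8 m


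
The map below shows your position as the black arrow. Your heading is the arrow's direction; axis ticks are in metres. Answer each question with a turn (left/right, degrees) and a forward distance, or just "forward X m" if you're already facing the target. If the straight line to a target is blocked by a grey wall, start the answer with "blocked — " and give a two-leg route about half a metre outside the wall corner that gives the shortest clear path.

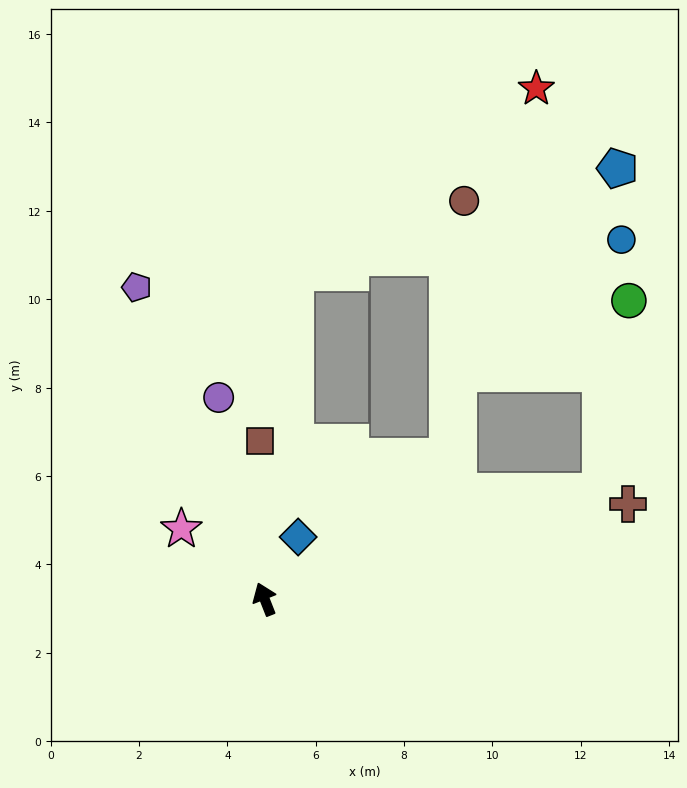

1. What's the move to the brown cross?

turn right 97°, forward 8.5 m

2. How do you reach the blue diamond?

turn right 50°, forward 1.6 m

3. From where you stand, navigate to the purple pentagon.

forward 7.6 m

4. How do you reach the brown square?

turn right 20°, forward 3.6 m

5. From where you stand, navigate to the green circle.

blocked — turn right 94°, forward 8.0 m, then turn left 64°, forward 4.4 m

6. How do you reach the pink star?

turn left 28°, forward 2.5 m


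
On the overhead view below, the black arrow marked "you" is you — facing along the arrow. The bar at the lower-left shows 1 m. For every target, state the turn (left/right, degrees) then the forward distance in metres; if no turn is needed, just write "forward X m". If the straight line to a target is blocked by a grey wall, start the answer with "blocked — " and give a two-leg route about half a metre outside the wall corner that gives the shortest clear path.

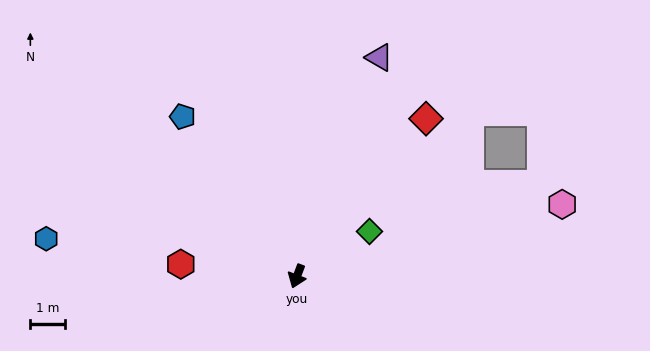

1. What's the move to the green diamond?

turn left 143°, forward 2.5 m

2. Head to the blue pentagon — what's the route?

turn right 124°, forward 5.7 m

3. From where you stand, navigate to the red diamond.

turn left 161°, forward 5.9 m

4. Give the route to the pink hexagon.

turn left 126°, forward 8.0 m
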